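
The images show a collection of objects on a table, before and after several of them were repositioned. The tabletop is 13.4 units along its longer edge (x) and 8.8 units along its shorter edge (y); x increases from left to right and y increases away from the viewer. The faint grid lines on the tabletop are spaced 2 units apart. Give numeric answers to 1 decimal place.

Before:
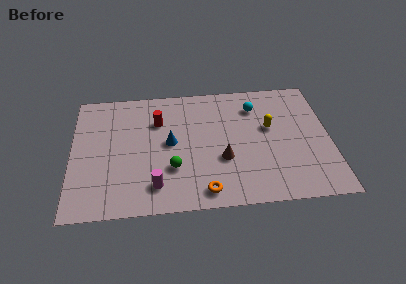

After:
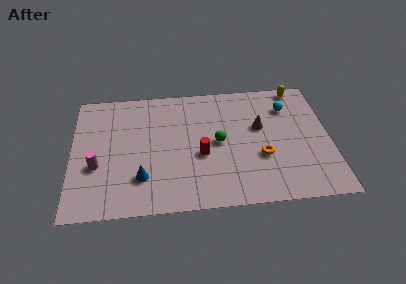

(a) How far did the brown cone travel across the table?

2.9

From (7.8, 3.2) to (9.8, 5.3), the brown cone covered √(2.0² + 2.1²) ≈ 2.9 units.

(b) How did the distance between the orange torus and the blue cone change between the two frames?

+2.4

Before: roughly 3.9 units apart; after: 6.3. That's 2.4 units further apart.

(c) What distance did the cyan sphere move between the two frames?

1.7

The cyan sphere moved from about (9.6, 6.8) to (11.3, 6.6), a distance of √(1.7² + 0.2²) ≈ 1.7.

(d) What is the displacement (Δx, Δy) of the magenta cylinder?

(-3.0, 1.6)

From the two frames, the magenta cylinder sits at roughly (4.3, 1.7) before and (1.3, 3.3) after.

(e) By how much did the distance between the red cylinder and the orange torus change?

-2.5

Before: roughly 5.6 units apart; after: 3.1. That's 2.5 units closer together.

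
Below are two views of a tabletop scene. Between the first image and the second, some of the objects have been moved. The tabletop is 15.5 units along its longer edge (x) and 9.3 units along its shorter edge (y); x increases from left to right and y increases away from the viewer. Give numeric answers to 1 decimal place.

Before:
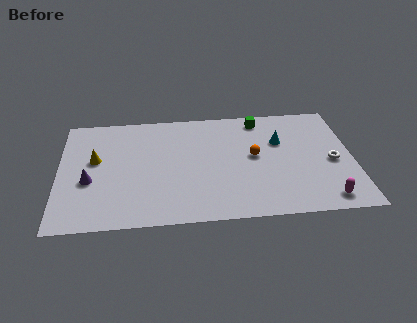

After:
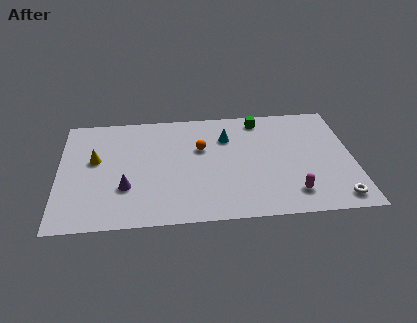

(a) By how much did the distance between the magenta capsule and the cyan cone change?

+0.5

Before: roughly 5.4 units apart; after: 5.9. That's 0.5 units further apart.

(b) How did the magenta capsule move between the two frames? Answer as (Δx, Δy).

(-1.7, 0.6)

The magenta capsule was at about (13.9, 1.2) and moved to about (12.2, 1.8).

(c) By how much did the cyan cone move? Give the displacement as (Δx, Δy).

(-2.8, 0.6)

The cyan cone was at about (11.7, 6.1) and moved to about (8.9, 6.7).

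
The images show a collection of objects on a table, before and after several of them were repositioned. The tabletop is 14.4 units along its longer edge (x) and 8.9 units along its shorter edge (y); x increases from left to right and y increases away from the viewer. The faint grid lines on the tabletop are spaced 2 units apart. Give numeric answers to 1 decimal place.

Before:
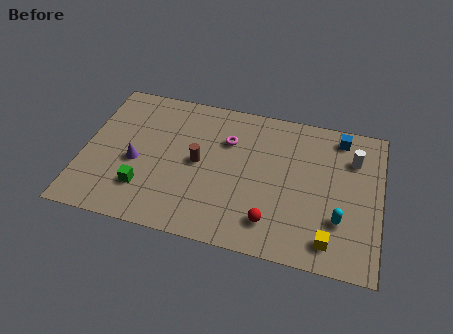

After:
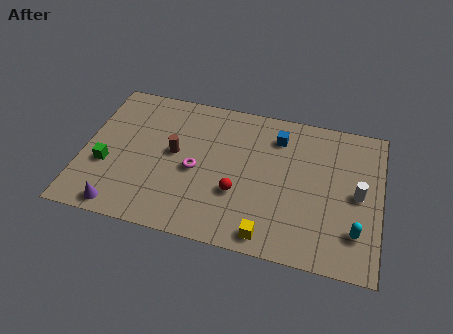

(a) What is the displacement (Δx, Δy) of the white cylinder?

(0.3, -2.1)

The white cylinder was at about (13.0, 6.5) and moved to about (13.3, 4.4).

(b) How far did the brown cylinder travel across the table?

1.2

The brown cylinder was near (5.6, 4.5) before and (4.4, 4.8) after, so it travelled √(1.2² + 0.3²) ≈ 1.2 units.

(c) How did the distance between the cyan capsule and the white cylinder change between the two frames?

-1.6

Before: roughly 3.8 units apart; after: 2.2. That's 1.6 units closer together.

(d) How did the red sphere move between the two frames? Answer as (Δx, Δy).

(-1.7, 1.3)

The red sphere was at about (9.3, 1.8) and moved to about (7.6, 3.1).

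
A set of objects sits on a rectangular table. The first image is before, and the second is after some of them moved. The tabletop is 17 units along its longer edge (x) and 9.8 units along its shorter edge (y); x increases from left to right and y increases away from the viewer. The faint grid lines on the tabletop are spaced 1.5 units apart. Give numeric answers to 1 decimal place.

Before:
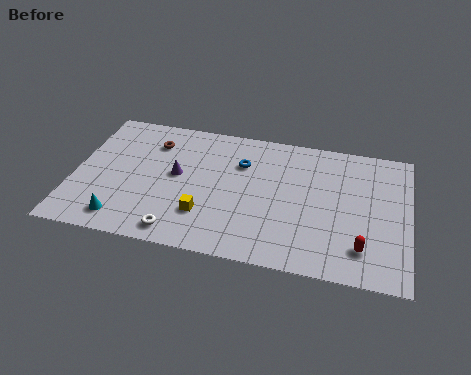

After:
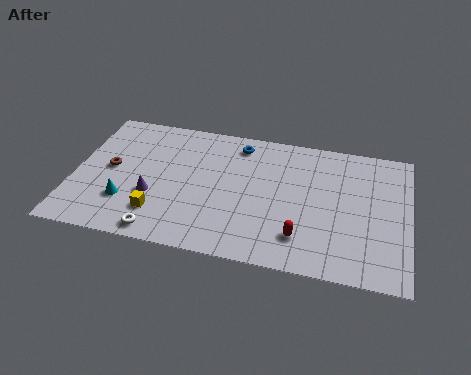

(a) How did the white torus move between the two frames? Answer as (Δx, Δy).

(-0.9, -0.2)

The white torus was at about (5.6, 1.2) and moved to about (4.7, 1.0).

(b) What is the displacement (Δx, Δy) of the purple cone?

(-1.1, -1.8)

From the two frames, the purple cone sits at roughly (5.2, 5.3) before and (4.1, 3.5) after.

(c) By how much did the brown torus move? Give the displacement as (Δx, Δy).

(-2.0, -2.4)

The brown torus was at about (3.8, 7.5) and moved to about (1.8, 5.1).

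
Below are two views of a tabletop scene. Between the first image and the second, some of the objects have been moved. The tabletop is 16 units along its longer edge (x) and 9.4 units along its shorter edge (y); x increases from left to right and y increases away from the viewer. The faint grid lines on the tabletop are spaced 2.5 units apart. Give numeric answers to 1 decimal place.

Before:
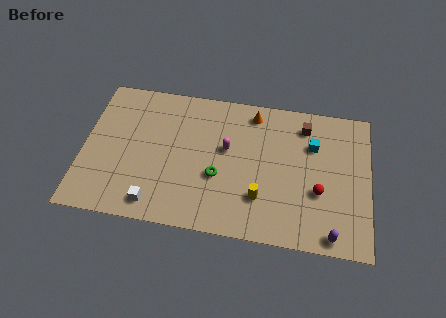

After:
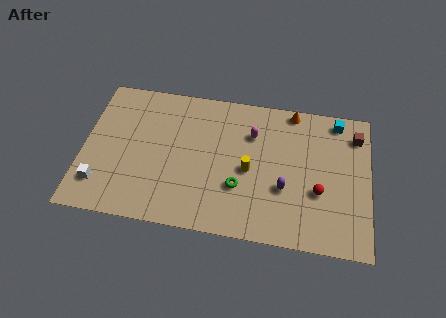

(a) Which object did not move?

the red sphere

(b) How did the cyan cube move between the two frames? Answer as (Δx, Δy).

(1.3, 1.8)

The cyan cube started near (12.8, 6.5) and ended near (14.1, 8.3).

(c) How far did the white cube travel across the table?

3.2

The white cube moved from about (4.2, 1.3) to (1.1, 2.1), a distance of √(3.1² + 0.8²) ≈ 3.2.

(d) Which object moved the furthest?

the purple capsule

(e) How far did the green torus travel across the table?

1.3

The green torus was near (7.6, 3.6) before and (8.8, 3.1) after, so it travelled √(1.2² + 0.5²) ≈ 1.3 units.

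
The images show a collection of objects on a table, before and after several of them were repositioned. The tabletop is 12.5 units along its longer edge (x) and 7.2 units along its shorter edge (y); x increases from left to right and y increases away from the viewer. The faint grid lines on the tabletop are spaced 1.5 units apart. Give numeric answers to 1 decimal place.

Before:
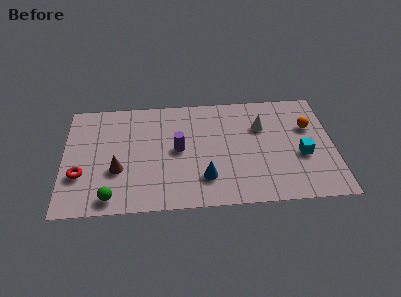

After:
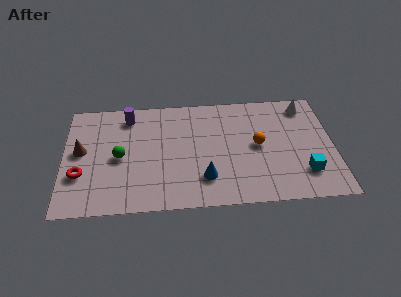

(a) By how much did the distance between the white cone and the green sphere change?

+1.0

Before: roughly 8.1 units apart; after: 9.1. That's 1.0 units further apart.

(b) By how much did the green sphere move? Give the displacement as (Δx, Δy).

(0.4, 2.5)

The green sphere started near (2.2, 0.9) and ended near (2.6, 3.4).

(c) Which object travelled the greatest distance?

the purple cylinder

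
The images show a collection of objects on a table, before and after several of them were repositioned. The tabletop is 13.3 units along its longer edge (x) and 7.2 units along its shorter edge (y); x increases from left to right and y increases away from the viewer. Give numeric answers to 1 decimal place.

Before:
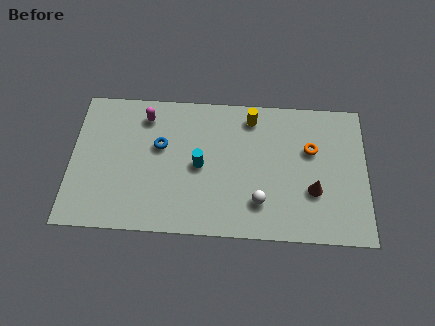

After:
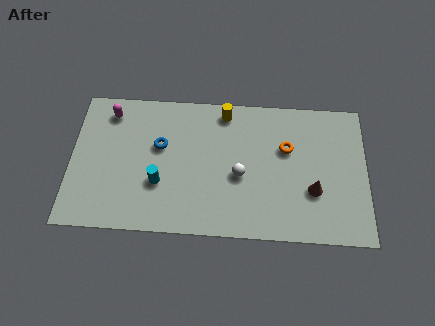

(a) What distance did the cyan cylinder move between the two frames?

2.1

The cyan cylinder was near (5.8, 3.5) before and (4.0, 2.5) after, so it travelled √(1.8² + 1.0²) ≈ 2.1 units.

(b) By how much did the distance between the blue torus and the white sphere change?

-1.4

Before: roughly 5.2 units apart; after: 3.8. That's 1.4 units closer together.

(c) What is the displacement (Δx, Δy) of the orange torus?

(-1.1, 0.0)

From the two frames, the orange torus sits at roughly (10.8, 4.6) before and (9.7, 4.6) after.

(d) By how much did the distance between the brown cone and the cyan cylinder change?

+1.7

They were about 5.2 units apart before and 6.9 after — 1.7 units further apart.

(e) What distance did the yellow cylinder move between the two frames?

1.2

From (8.1, 6.1) to (6.9, 6.3), the yellow cylinder covered √(1.2² + 0.2²) ≈ 1.2 units.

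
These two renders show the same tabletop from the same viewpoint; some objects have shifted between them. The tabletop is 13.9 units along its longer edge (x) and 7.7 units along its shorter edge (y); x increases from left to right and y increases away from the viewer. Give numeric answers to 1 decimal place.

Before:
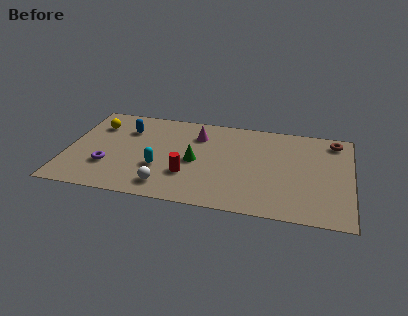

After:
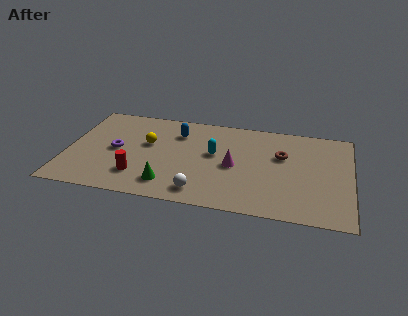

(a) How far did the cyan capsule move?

3.1

The cyan capsule moved from about (4.6, 2.7) to (7.2, 4.4), a distance of √(2.6² + 1.7²) ≈ 3.1.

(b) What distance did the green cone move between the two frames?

2.4

From (6.3, 3.6) to (5.1, 1.5), the green cone covered √(1.2² + 2.1²) ≈ 2.4 units.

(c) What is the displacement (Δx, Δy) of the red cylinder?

(-2.4, -0.5)

The red cylinder started near (6.0, 2.4) and ended near (3.6, 1.9).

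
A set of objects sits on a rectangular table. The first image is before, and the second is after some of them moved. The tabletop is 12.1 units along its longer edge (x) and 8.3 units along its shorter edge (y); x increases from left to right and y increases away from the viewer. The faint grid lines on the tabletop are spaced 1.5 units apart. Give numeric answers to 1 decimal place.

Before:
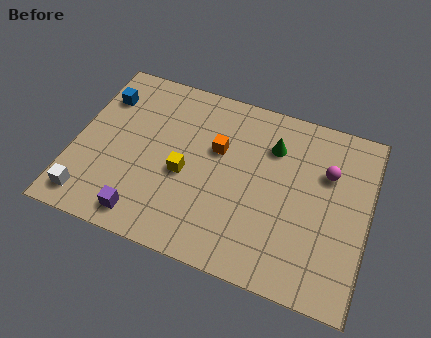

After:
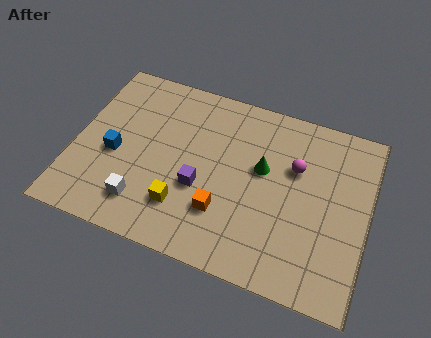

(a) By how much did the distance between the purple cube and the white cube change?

+0.4

Before: roughly 2.3 units apart; after: 2.7. That's 0.4 units further apart.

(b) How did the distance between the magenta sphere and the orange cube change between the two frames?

-0.5

They were about 4.5 units apart before and 4.0 after — 0.5 units closer together.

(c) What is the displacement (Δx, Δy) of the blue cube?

(0.8, -2.6)

The blue cube was at about (0.9, 6.2) and moved to about (1.7, 3.6).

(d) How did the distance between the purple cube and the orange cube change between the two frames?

-3.6

They were about 4.9 units apart before and 1.3 after — 3.6 units closer together.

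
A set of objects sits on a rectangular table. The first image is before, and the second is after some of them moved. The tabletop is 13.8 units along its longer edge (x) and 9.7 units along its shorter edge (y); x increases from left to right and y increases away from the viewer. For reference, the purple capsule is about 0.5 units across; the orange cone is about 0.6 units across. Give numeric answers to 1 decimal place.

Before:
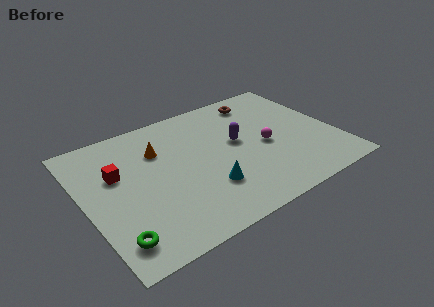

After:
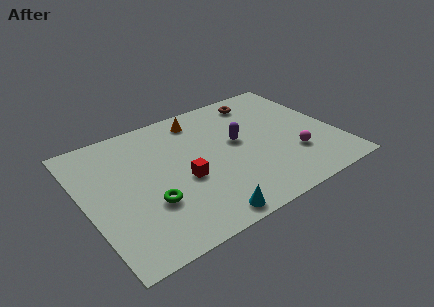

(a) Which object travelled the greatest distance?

the red cube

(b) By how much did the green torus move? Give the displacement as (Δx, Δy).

(2.1, 1.5)

The green torus was at about (1.1, 1.7) and moved to about (3.2, 3.2).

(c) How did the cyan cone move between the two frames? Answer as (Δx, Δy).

(-0.6, -1.9)

The cyan cone started near (6.3, 2.8) and ended near (5.7, 0.9).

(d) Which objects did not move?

the brown torus and the purple capsule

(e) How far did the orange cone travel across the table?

2.9

From (4.3, 6.8) to (6.8, 8.2), the orange cone covered √(2.5² + 1.4²) ≈ 2.9 units.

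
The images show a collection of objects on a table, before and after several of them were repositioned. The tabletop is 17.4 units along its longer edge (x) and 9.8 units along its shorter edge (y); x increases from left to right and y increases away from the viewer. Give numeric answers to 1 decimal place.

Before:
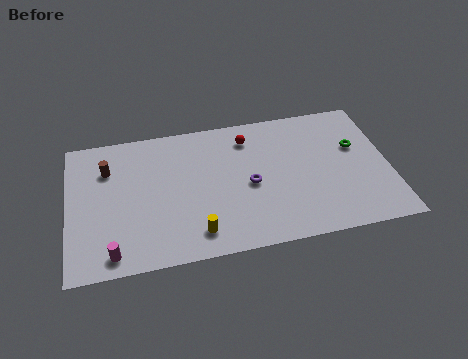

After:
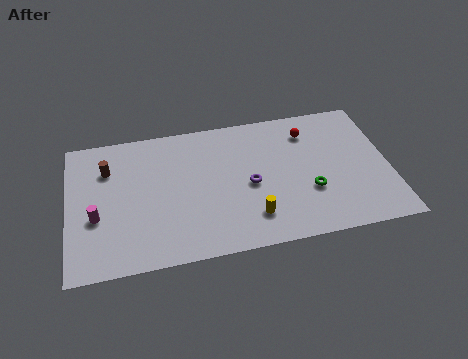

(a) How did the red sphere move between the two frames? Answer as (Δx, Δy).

(3.3, -0.2)

From the two frames, the red sphere sits at roughly (9.9, 7.9) before and (13.2, 7.7) after.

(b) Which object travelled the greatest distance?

the green torus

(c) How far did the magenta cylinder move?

2.7

From (2.3, 1.2) to (1.5, 3.8), the magenta cylinder covered √(0.8² + 2.6²) ≈ 2.7 units.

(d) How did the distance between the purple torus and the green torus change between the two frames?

-2.7

The distance was about 6.1 in the first image and 3.4 in the second, so they moved 2.7 units closer together.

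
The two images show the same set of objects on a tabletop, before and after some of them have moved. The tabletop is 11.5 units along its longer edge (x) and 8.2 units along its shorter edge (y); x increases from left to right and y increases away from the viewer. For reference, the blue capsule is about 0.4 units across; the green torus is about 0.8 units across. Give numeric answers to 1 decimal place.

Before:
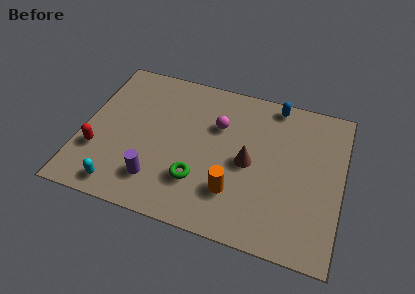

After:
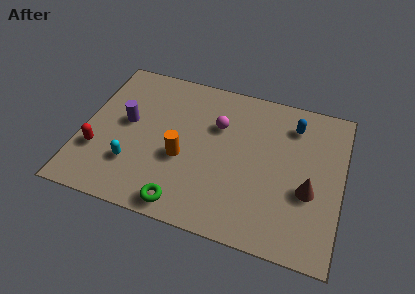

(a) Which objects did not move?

the red capsule and the magenta sphere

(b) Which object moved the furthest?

the purple cylinder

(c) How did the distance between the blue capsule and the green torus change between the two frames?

+1.2

The distance was about 5.9 in the first image and 7.1 in the second, so they moved 1.2 units further apart.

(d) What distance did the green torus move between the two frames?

1.5

The green torus moved from about (5.3, 2.3) to (4.8, 0.9), a distance of √(0.5² + 1.4²) ≈ 1.5.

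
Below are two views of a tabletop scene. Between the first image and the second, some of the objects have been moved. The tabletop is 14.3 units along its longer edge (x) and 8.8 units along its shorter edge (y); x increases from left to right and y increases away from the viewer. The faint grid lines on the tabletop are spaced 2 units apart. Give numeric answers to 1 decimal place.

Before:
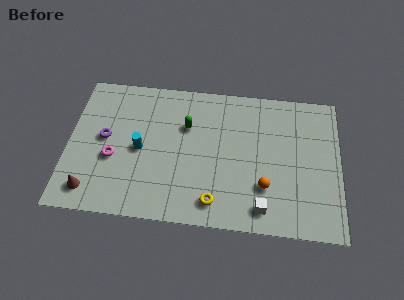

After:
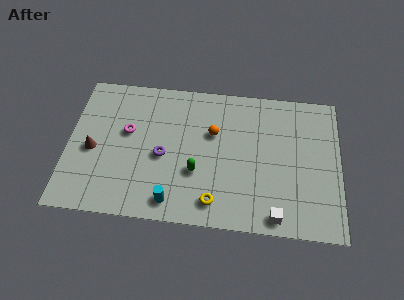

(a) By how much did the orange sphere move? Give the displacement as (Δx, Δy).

(-2.8, 3.0)

The orange sphere started near (10.4, 2.6) and ended near (7.6, 5.6).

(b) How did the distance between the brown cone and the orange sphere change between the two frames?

-2.7

The distance was about 9.2 in the first image and 6.5 in the second, so they moved 2.7 units closer together.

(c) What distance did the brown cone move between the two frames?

2.5

From (1.3, 1.4) to (1.3, 3.9), the brown cone covered √(0.0² + 2.5²) ≈ 2.5 units.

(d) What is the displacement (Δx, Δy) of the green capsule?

(0.6, -2.8)

The green capsule was at about (6.2, 5.9) and moved to about (6.8, 3.1).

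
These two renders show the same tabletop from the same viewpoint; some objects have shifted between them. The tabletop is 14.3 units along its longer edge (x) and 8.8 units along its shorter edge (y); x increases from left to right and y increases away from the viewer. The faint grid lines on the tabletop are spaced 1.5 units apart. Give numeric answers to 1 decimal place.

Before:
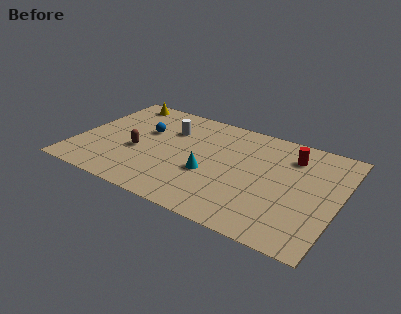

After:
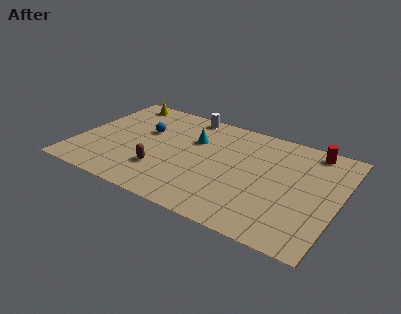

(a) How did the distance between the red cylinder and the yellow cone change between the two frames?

+0.9

The distance was about 9.9 in the first image and 10.8 in the second, so they moved 0.9 units further apart.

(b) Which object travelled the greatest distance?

the cyan cone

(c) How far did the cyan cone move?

2.8

From (7.4, 3.4) to (6.2, 5.9), the cyan cone covered √(1.2² + 2.5²) ≈ 2.8 units.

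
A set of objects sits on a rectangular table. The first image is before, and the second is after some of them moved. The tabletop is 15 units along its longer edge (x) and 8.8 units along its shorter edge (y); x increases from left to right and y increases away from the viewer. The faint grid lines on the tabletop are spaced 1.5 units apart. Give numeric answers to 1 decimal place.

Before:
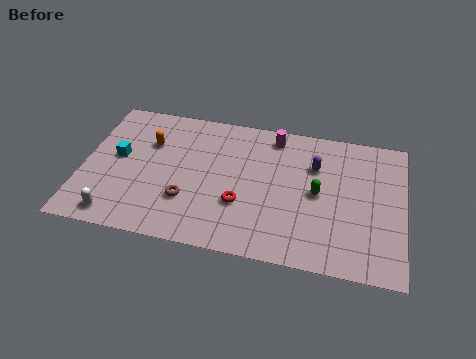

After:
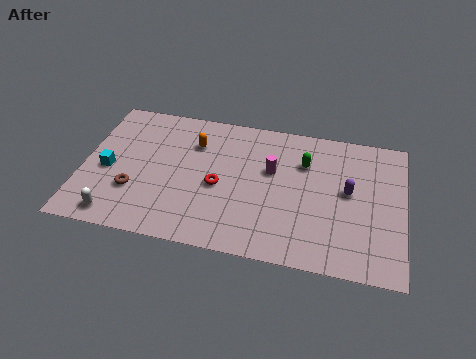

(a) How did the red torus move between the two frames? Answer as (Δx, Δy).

(-1.1, 0.9)

The red torus started near (7.5, 3.0) and ended near (6.4, 3.9).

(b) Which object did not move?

the white capsule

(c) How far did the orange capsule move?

2.1

The orange capsule moved from about (3.0, 6.0) to (5.1, 6.4), a distance of √(2.1² + 0.4²) ≈ 2.1.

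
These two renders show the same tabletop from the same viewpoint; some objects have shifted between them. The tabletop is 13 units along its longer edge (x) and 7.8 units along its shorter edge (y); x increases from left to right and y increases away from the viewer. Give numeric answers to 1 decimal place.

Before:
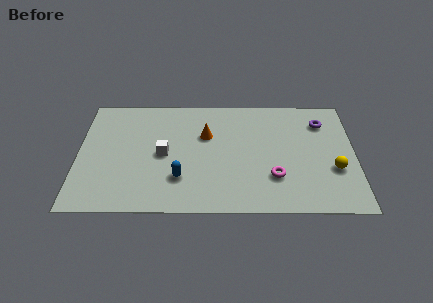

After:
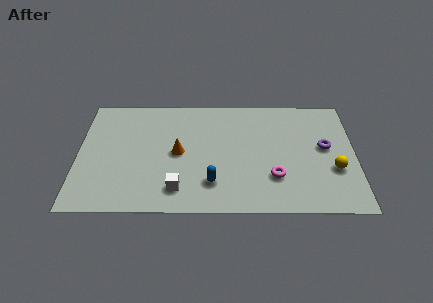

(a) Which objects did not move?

the yellow sphere and the magenta torus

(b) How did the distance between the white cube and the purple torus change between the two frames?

-0.4

The distance was about 7.8 in the first image and 7.4 in the second, so they moved 0.4 units closer together.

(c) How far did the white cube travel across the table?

2.4

The white cube was near (4.0, 3.8) before and (4.7, 1.5) after, so it travelled √(0.7² + 2.3²) ≈ 2.4 units.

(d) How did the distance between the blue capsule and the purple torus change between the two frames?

-1.9

The distance was about 7.7 in the first image and 5.8 in the second, so they moved 1.9 units closer together.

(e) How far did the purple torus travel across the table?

1.7

From (11.5, 6.0) to (11.6, 4.3), the purple torus covered √(0.1² + 1.7²) ≈ 1.7 units.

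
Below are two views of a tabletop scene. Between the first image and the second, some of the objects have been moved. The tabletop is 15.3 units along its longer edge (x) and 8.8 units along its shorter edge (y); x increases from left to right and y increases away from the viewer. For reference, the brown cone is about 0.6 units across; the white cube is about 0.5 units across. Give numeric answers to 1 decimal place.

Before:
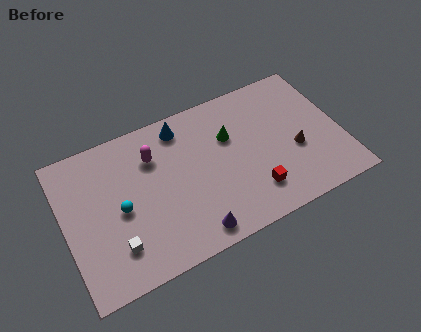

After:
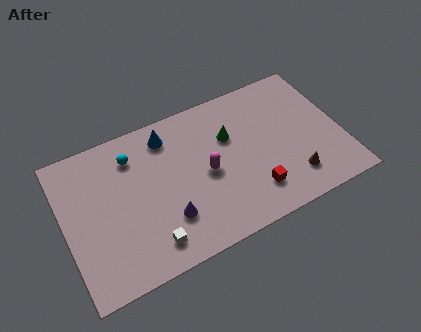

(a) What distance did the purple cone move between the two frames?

1.8

The purple cone moved from about (6.6, 1.1) to (5.4, 2.5), a distance of √(1.2² + 1.4²) ≈ 1.8.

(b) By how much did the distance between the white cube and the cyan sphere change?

+3.3

They were about 2.1 units apart before and 5.4 after — 3.3 units further apart.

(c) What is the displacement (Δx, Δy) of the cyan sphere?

(1.0, 2.8)

The cyan sphere started near (3.0, 4.1) and ended near (4.0, 6.9).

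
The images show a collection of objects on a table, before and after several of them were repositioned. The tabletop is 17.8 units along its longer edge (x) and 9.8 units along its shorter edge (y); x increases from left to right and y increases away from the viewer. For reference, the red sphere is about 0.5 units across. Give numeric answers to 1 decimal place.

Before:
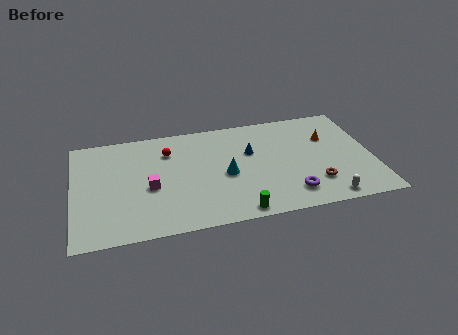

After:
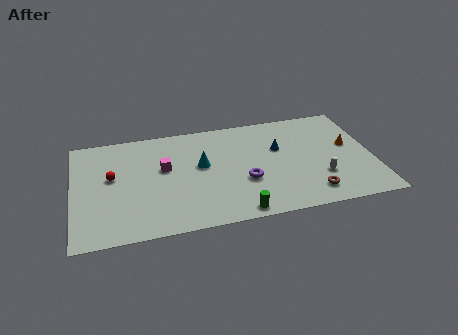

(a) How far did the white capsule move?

2.0

The white capsule was near (14.8, 1.0) before and (14.6, 3.0) after, so it travelled √(0.2² + 2.0²) ≈ 2.0 units.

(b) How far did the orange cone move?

1.6

The orange cone was near (15.3, 6.6) before and (16.5, 5.6) after, so it travelled √(1.2² + 1.0²) ≈ 1.6 units.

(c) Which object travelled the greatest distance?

the red sphere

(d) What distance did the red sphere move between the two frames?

3.8

From (5.7, 7.3) to (2.3, 5.6), the red sphere covered √(3.4² + 1.7²) ≈ 3.8 units.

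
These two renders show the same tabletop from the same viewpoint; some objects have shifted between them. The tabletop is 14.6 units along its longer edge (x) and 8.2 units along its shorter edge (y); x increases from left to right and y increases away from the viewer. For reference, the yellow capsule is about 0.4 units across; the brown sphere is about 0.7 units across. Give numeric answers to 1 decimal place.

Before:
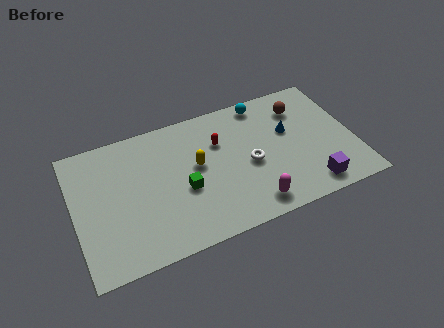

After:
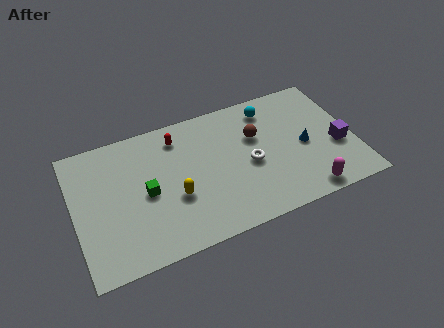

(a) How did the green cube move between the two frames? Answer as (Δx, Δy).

(-1.9, 0.5)

The green cube was at about (5.6, 3.4) and moved to about (3.7, 3.9).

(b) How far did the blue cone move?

1.4

From (11.3, 5.0) to (12.0, 3.8), the blue cone covered √(0.7² + 1.2²) ≈ 1.4 units.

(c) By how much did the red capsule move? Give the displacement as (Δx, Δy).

(-2.1, 1.1)

The red capsule was at about (7.7, 5.6) and moved to about (5.6, 6.7).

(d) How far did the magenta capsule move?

2.8

From (8.9, 1.2) to (11.7, 0.9), the magenta capsule covered √(2.8² + 0.3²) ≈ 2.8 units.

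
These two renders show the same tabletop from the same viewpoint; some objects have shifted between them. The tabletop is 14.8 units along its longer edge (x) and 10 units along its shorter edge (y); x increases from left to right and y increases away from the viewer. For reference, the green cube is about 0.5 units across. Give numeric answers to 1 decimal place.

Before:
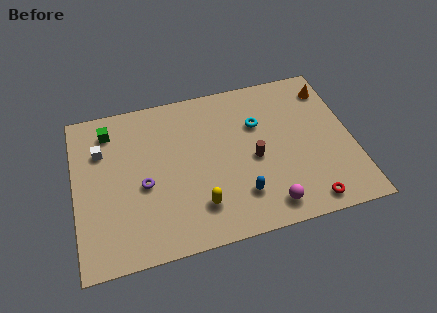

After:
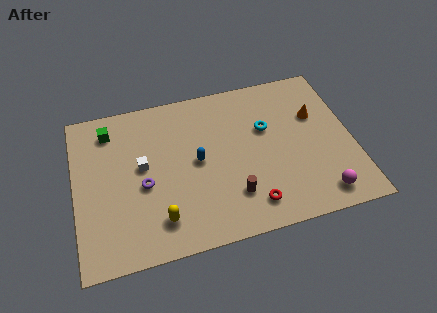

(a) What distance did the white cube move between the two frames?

2.6

The white cube was near (1.5, 7.0) before and (3.6, 5.5) after, so it travelled √(2.1² + 1.5²) ≈ 2.6 units.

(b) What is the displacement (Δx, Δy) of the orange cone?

(-0.9, -1.6)

From the two frames, the orange cone sits at roughly (13.9, 8.1) before and (13.0, 6.5) after.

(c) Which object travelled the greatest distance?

the blue capsule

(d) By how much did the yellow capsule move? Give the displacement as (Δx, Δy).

(-2.1, -0.3)

The yellow capsule started near (6.4, 2.3) and ended near (4.3, 2.0).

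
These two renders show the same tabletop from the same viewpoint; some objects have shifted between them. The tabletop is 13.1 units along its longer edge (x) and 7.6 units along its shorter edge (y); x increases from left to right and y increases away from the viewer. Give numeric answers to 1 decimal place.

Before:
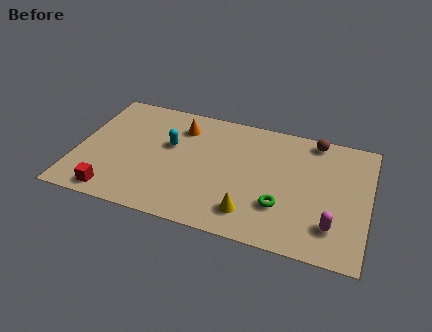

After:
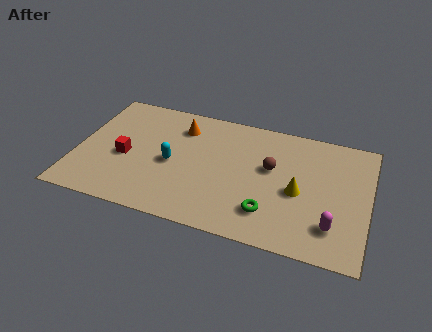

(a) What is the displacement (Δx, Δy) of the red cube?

(0.3, 2.4)

From the two frames, the red cube sits at roughly (1.9, 0.9) before and (2.2, 3.3) after.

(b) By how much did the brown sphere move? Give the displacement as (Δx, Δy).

(-1.8, -2.3)

From the two frames, the brown sphere sits at roughly (10.5, 6.8) before and (8.7, 4.5) after.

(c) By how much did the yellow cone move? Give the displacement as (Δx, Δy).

(2.0, 1.9)

The yellow cone was at about (8.0, 1.5) and moved to about (10.0, 3.4).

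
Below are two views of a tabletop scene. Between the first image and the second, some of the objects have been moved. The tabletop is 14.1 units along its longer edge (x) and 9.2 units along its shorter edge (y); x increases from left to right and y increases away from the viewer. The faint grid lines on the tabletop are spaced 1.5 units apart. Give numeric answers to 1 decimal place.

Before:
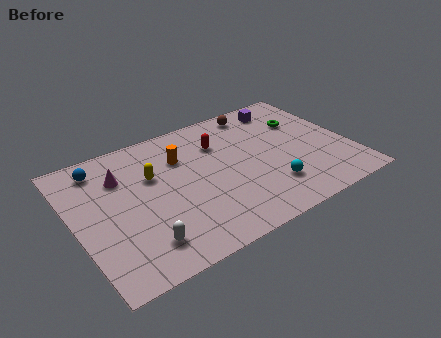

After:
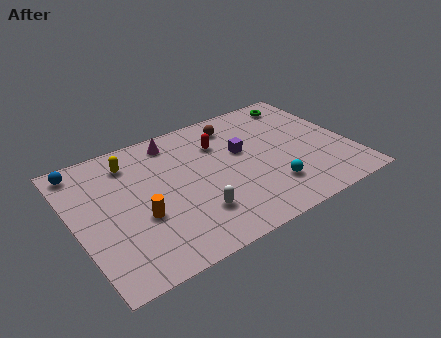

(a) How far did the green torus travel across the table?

1.6

The green torus was near (12.1, 6.3) before and (12.3, 7.9) after, so it travelled √(0.2² + 1.6²) ≈ 1.6 units.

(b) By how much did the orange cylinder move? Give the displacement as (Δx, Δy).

(-2.6, -3.0)

From the two frames, the orange cylinder sits at roughly (5.7, 6.5) before and (3.1, 3.5) after.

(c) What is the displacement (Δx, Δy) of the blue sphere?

(-0.9, 0.4)

The blue sphere started near (1.7, 7.7) and ended near (0.8, 8.1).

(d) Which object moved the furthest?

the orange cylinder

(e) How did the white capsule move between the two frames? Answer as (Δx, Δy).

(2.8, 0.6)

From the two frames, the white capsule sits at roughly (2.9, 1.8) before and (5.7, 2.4) after.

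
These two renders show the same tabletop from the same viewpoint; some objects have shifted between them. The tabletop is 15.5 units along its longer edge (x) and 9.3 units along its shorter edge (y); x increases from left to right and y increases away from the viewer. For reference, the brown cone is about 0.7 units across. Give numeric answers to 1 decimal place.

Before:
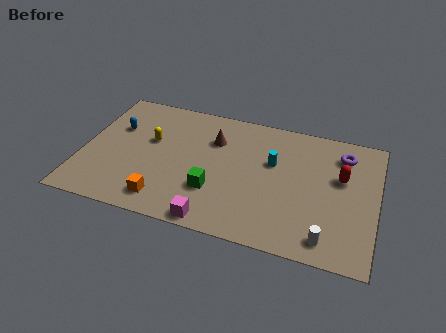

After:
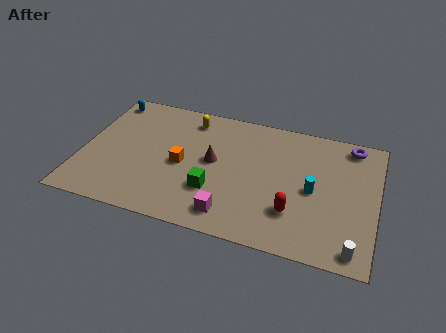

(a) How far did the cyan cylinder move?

2.6

The cyan cylinder moved from about (10.0, 5.8) to (12.2, 4.4), a distance of √(2.2² + 1.4²) ≈ 2.6.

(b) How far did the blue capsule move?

2.1

From (1.6, 6.1) to (0.9, 8.1), the blue capsule covered √(0.7² + 2.0²) ≈ 2.1 units.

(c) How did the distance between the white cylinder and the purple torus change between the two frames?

+1.1

The distance was about 6.1 in the first image and 7.2 in the second, so they moved 1.1 units further apart.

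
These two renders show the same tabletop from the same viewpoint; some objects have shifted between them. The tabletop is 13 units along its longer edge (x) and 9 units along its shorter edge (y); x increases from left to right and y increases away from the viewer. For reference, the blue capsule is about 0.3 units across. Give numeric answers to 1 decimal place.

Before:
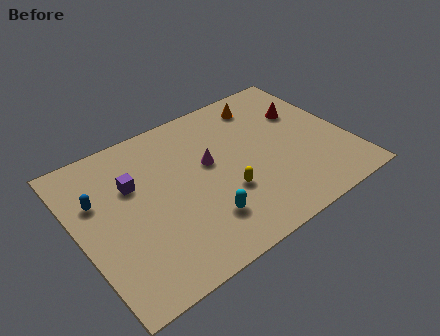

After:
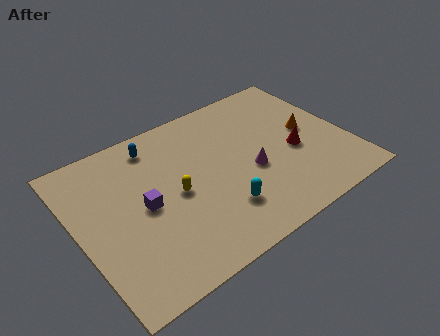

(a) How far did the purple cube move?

1.5

From (2.8, 5.9) to (3.1, 4.4), the purple cube covered √(0.3² + 1.5²) ≈ 1.5 units.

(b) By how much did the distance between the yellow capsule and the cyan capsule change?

+1.1

The distance was about 1.6 in the first image and 2.7 in the second, so they moved 1.1 units further apart.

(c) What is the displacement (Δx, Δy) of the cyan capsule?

(0.9, 0.1)

The cyan capsule started near (5.5, 2.2) and ended near (6.4, 2.3).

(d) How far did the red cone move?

2.4

The red cone was near (11.3, 6.0) before and (10.4, 3.8) after, so it travelled √(0.9² + 2.2²) ≈ 2.4 units.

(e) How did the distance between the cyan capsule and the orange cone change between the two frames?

-1.2

The distance was about 6.7 in the first image and 5.5 in the second, so they moved 1.2 units closer together.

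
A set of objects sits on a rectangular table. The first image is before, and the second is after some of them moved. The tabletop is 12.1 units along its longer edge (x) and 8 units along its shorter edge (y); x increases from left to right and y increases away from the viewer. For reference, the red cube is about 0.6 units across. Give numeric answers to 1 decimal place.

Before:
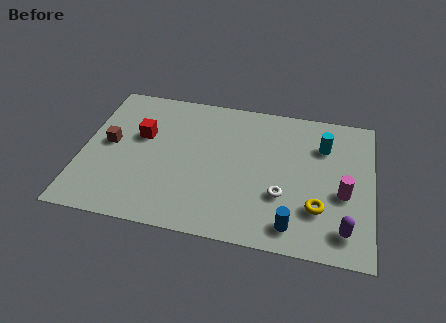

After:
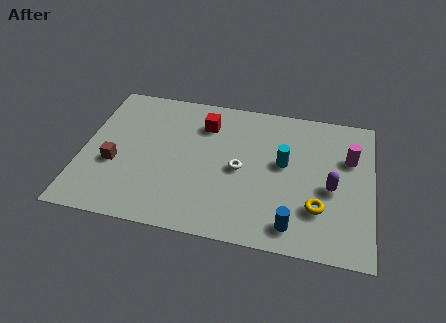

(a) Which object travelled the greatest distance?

the red cube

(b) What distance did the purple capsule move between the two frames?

2.2

The purple capsule was near (11.0, 1.4) before and (10.4, 3.5) after, so it travelled √(0.6² + 2.1²) ≈ 2.2 units.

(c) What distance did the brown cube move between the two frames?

1.1

The brown cube was near (1.1, 4.2) before and (1.4, 3.1) after, so it travelled √(0.3² + 1.1²) ≈ 1.1 units.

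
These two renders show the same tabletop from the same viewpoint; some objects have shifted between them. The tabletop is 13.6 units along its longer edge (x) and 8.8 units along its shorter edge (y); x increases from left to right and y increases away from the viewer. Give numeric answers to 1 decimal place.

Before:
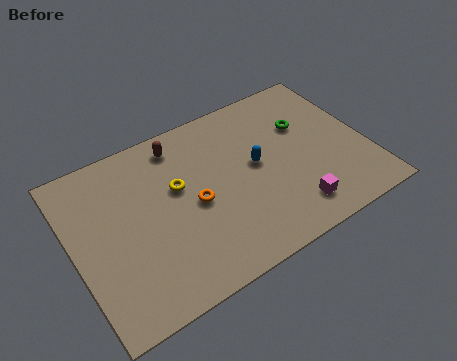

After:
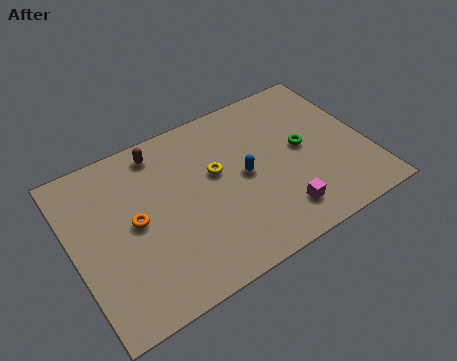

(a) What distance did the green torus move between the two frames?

1.2

From (11.0, 5.8) to (10.7, 4.6), the green torus covered √(0.3² + 1.2²) ≈ 1.2 units.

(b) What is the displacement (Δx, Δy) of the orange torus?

(-2.7, 0.4)

From the two frames, the orange torus sits at roughly (5.5, 4.1) before and (2.8, 4.5) after.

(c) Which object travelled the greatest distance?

the orange torus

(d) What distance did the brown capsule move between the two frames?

0.9

The brown capsule moved from about (5.3, 7.5) to (4.4, 7.6), a distance of √(0.9² + 0.1²) ≈ 0.9.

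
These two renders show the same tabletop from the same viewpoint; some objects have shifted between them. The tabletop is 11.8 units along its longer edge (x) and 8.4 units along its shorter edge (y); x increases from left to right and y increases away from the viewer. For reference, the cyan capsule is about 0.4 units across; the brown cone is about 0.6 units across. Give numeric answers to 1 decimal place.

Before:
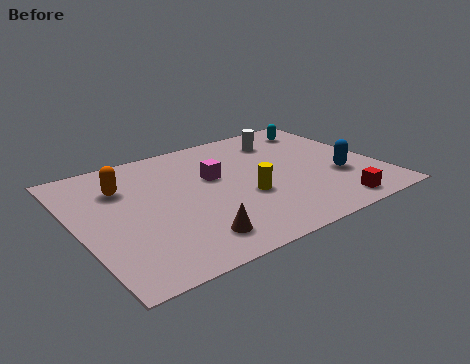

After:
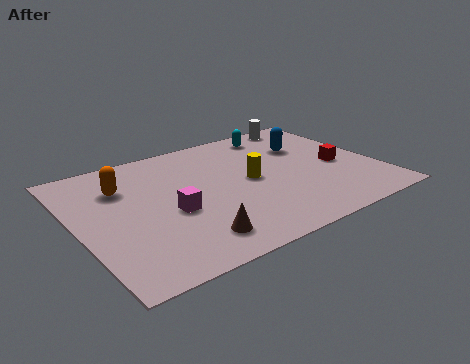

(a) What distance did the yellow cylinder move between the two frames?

1.1

The yellow cylinder was near (6.4, 3.2) before and (6.8, 4.2) after, so it travelled √(0.4² + 1.0²) ≈ 1.1 units.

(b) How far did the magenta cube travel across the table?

2.6

From (5.5, 5.1) to (3.5, 3.5), the magenta cube covered √(2.0² + 1.6²) ≈ 2.6 units.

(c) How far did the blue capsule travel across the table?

2.9

The blue capsule moved from about (10.1, 2.9) to (9.4, 5.7), a distance of √(0.7² + 2.8²) ≈ 2.9.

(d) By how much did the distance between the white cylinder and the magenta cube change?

+4.2

Before: roughly 3.4 units apart; after: 7.6. That's 4.2 units further apart.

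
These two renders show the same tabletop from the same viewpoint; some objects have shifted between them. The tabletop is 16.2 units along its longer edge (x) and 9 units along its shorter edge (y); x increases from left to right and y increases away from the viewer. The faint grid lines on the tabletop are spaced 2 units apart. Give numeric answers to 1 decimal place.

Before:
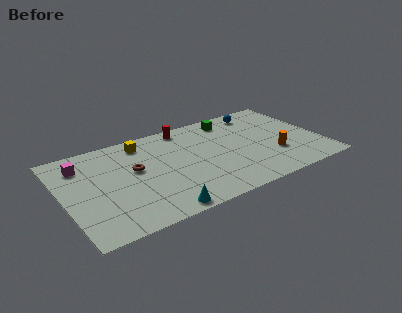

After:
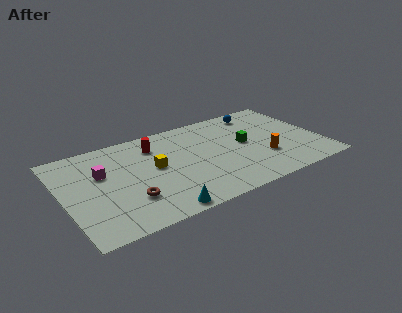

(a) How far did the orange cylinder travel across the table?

0.7

The orange cylinder was near (13.1, 2.9) before and (12.4, 2.9) after, so it travelled √(0.7² + 0.0²) ≈ 0.7 units.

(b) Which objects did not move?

the cyan cone and the blue sphere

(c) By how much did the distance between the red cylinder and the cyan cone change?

-1.5

They were about 7.7 units apart before and 6.2 after — 1.5 units closer together.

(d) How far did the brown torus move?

2.7

The brown torus moved from about (4.5, 5.2) to (3.8, 2.6), a distance of √(0.7² + 2.6²) ≈ 2.7.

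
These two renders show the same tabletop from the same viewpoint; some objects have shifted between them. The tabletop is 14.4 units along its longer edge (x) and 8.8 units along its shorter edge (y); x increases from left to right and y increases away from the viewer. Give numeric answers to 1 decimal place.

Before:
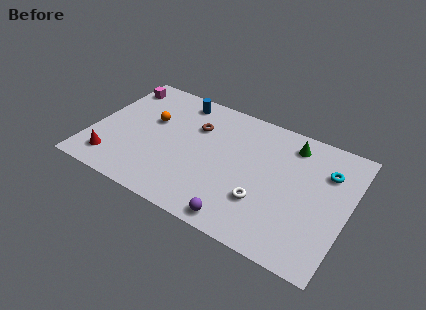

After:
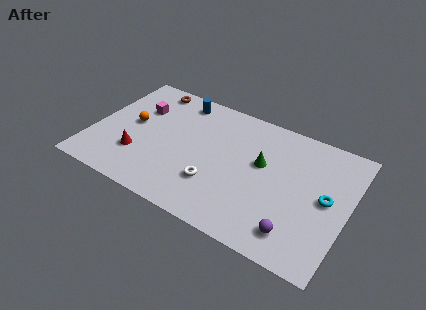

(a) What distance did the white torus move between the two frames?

2.7

The white torus moved from about (9.9, 2.7) to (7.2, 2.6), a distance of √(2.7² + 0.1²) ≈ 2.7.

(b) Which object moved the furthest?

the brown torus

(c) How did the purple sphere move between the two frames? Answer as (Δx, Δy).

(3.0, 0.7)

The purple sphere started near (8.9, 0.9) and ended near (11.9, 1.6).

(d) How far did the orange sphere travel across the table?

1.2

The orange sphere moved from about (3.1, 5.4) to (2.1, 4.7), a distance of √(1.0² + 0.7²) ≈ 1.2.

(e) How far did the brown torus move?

3.4

From (5.6, 6.1) to (2.6, 7.8), the brown torus covered √(3.0² + 1.7²) ≈ 3.4 units.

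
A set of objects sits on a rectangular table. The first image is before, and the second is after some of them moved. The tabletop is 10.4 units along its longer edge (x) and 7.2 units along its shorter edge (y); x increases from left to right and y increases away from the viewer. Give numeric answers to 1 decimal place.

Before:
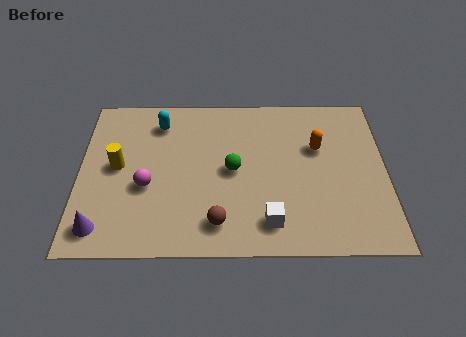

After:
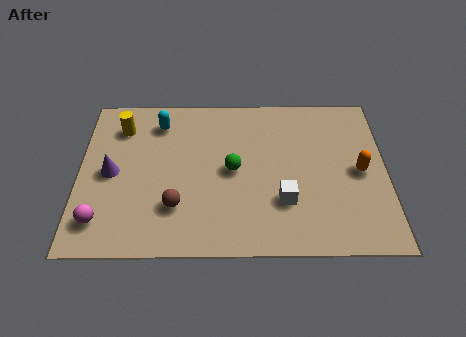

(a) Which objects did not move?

the green sphere and the cyan capsule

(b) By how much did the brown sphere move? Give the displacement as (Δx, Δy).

(-1.4, 0.7)

From the two frames, the brown sphere sits at roughly (4.7, 1.3) before and (3.3, 2.0) after.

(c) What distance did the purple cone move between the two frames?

2.4

The purple cone was near (0.8, 1.1) before and (1.1, 3.5) after, so it travelled √(0.3² + 2.4²) ≈ 2.4 units.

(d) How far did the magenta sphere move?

2.1

From (2.3, 2.9) to (0.8, 1.4), the magenta sphere covered √(1.5² + 1.5²) ≈ 2.1 units.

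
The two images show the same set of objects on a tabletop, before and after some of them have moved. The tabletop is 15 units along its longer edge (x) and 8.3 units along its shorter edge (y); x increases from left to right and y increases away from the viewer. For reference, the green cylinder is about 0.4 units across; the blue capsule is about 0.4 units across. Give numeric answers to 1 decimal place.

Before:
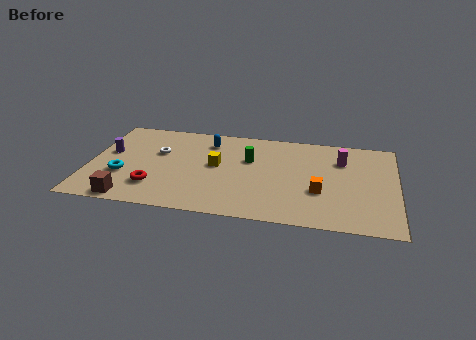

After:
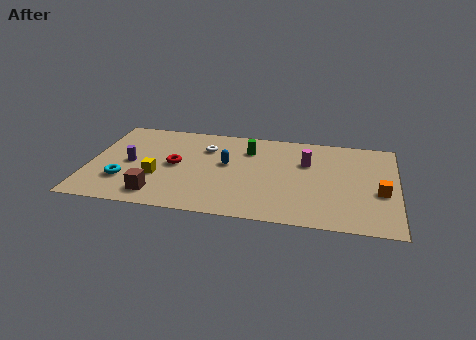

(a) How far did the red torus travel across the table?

2.3

From (3.3, 2.1) to (4.2, 4.2), the red torus covered √(0.9² + 2.1²) ≈ 2.3 units.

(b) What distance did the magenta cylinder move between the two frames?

1.8

The magenta cylinder was near (12.3, 6.0) before and (10.6, 5.5) after, so it travelled √(1.7² + 0.5²) ≈ 1.8 units.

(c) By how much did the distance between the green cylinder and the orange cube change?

+2.9

They were about 4.2 units apart before and 7.1 after — 2.9 units further apart.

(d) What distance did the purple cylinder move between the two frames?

1.4

The purple cylinder was near (0.9, 4.8) before and (2.0, 4.0) after, so it travelled √(1.1² + 0.8²) ≈ 1.4 units.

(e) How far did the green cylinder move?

0.9

The green cylinder moved from about (7.8, 5.3) to (7.7, 6.2), a distance of √(0.1² + 0.9²) ≈ 0.9.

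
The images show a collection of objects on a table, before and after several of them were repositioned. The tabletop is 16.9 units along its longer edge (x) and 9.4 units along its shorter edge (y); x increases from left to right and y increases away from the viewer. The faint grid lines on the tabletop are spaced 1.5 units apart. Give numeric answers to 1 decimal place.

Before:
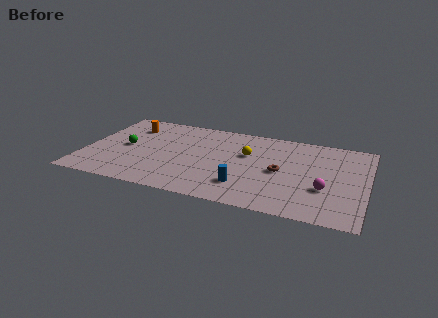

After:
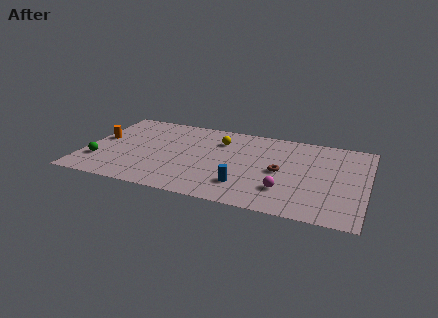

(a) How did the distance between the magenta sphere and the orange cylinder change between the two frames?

-1.0

Before: roughly 12.7 units apart; after: 11.7. That's 1.0 units closer together.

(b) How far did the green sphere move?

2.5

The green sphere was near (2.4, 4.7) before and (1.0, 2.6) after, so it travelled √(1.4² + 2.1²) ≈ 2.5 units.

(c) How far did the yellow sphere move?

2.1

The yellow sphere moved from about (9.7, 5.9) to (7.9, 7.0), a distance of √(1.8² + 1.1²) ≈ 2.1.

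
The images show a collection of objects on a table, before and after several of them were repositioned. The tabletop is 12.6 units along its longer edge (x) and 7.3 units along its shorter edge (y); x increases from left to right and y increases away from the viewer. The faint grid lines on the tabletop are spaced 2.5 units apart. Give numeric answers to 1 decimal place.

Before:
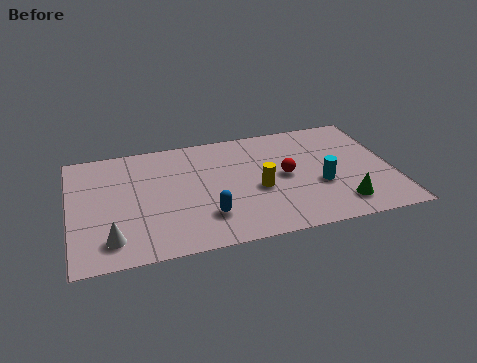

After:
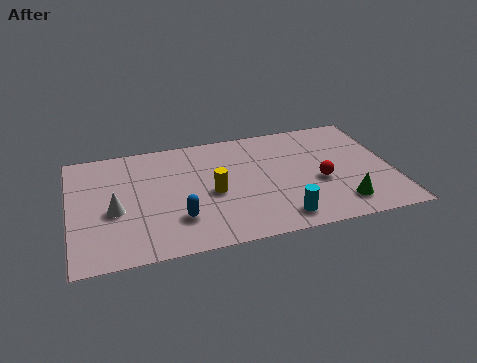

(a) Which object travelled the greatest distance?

the cyan cylinder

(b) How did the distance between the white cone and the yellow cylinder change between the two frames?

-2.2

Before: roughly 6.0 units apart; after: 3.8. That's 2.2 units closer together.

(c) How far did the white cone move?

1.7

The white cone was near (1.5, 1.4) before and (1.7, 3.1) after, so it travelled √(0.2² + 1.7²) ≈ 1.7 units.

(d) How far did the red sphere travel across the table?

1.5

From (8.4, 3.7) to (9.7, 3.0), the red sphere covered √(1.3² + 0.7²) ≈ 1.5 units.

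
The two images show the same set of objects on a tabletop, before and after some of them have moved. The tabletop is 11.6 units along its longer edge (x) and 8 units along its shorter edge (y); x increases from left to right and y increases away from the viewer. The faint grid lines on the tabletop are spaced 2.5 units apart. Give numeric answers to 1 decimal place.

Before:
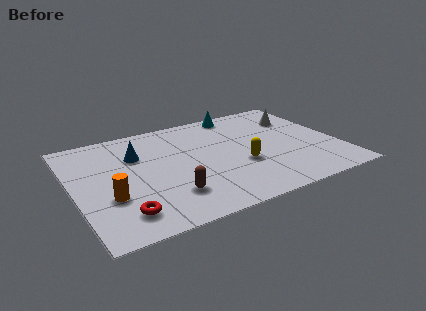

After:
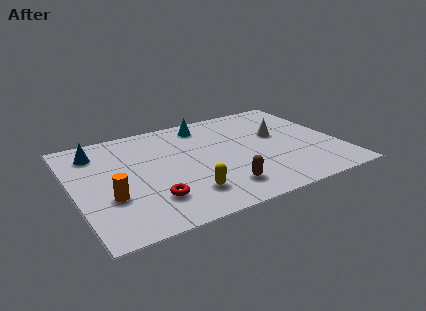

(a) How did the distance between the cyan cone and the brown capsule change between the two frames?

-1.2

Before: roughly 6.4 units apart; after: 5.2. That's 1.2 units closer together.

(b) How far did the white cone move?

1.6

From (10.2, 5.8) to (9.1, 4.7), the white cone covered √(1.1² + 1.1²) ≈ 1.6 units.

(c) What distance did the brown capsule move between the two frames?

2.2

From (3.9, 2.0) to (6.1, 1.6), the brown capsule covered √(2.2² + 0.4²) ≈ 2.2 units.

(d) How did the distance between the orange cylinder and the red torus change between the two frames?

+0.5

They were about 1.4 units apart before and 1.9 after — 0.5 units further apart.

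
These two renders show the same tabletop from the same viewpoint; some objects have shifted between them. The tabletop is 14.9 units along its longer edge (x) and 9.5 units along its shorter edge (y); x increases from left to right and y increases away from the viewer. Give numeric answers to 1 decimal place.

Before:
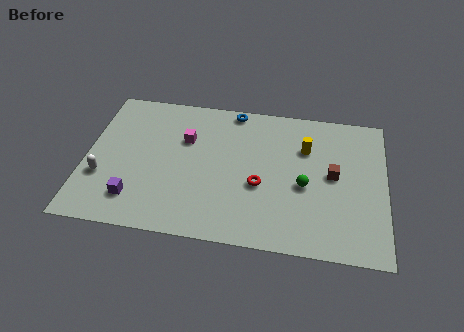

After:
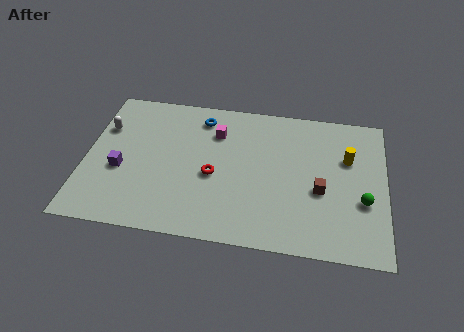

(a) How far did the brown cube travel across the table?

1.3

From (12.3, 5.0) to (11.7, 3.9), the brown cube covered √(0.6² + 1.1²) ≈ 1.3 units.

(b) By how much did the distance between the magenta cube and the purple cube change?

+0.7

Before: roughly 4.9 units apart; after: 5.6. That's 0.7 units further apart.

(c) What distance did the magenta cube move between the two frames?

1.7

The magenta cube was near (4.9, 6.3) before and (6.4, 7.0) after, so it travelled √(1.5² + 0.7²) ≈ 1.7 units.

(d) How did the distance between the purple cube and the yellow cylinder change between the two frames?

+2.0

They were about 9.5 units apart before and 11.5 after — 2.0 units further apart.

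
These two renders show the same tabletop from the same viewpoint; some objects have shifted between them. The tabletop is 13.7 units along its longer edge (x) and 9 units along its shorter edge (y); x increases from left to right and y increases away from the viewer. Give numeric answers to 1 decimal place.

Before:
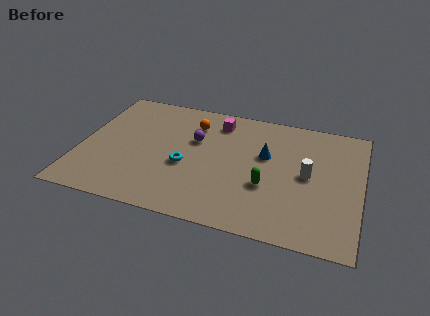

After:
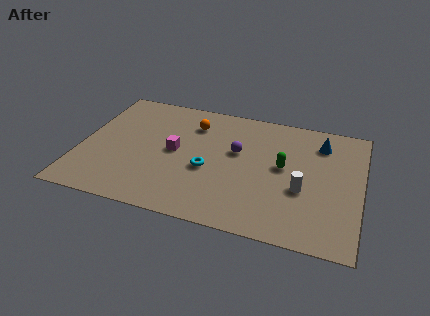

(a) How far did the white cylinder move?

1.1

From (11.1, 4.6) to (10.9, 3.5), the white cylinder covered √(0.2² + 1.1²) ≈ 1.1 units.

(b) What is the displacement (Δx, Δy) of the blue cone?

(2.6, 1.6)

The blue cone started near (9.0, 5.5) and ended near (11.6, 7.1).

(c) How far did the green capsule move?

1.7

From (9.2, 3.3) to (9.9, 4.9), the green capsule covered √(0.7² + 1.6²) ≈ 1.7 units.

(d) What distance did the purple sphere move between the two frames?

2.1

The purple sphere was near (5.5, 5.7) before and (7.6, 5.4) after, so it travelled √(2.1² + 0.3²) ≈ 2.1 units.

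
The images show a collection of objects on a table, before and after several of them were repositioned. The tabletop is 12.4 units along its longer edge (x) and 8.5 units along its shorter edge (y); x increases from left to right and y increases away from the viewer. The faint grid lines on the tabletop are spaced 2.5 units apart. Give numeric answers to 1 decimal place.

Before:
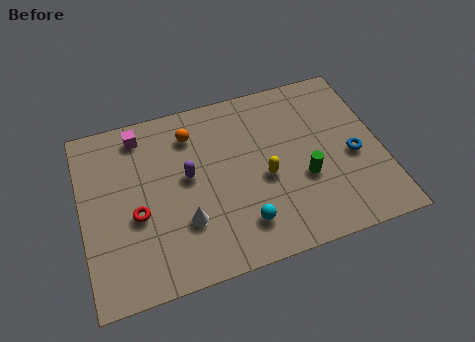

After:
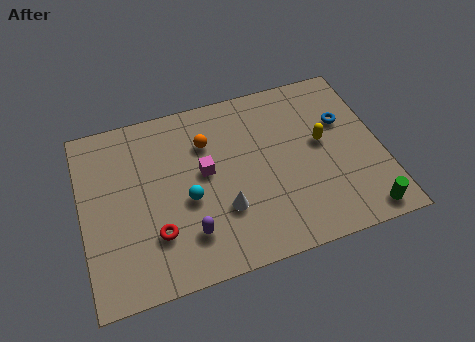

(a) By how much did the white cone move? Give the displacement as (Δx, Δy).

(1.6, 0.1)

The white cone started near (4.1, 2.6) and ended near (5.7, 2.7).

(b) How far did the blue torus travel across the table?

1.8

The blue torus was near (11.2, 3.7) before and (11.0, 5.5) after, so it travelled √(0.2² + 1.8²) ≈ 1.8 units.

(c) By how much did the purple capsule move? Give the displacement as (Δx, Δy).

(-0.2, -2.7)

The purple capsule was at about (4.4, 4.7) and moved to about (4.2, 2.0).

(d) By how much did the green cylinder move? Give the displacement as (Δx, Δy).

(2.2, -2.3)

The green cylinder was at about (9.1, 3.2) and moved to about (11.3, 0.9).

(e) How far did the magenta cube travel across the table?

3.6

From (2.6, 7.3) to (5.1, 4.7), the magenta cube covered √(2.5² + 2.6²) ≈ 3.6 units.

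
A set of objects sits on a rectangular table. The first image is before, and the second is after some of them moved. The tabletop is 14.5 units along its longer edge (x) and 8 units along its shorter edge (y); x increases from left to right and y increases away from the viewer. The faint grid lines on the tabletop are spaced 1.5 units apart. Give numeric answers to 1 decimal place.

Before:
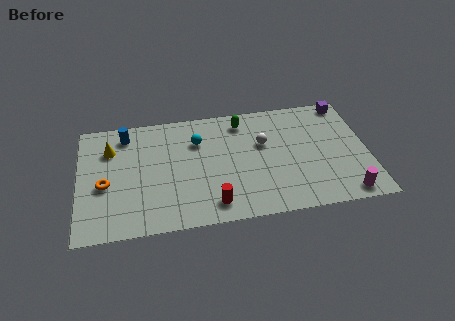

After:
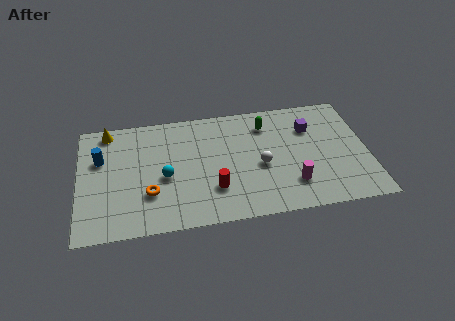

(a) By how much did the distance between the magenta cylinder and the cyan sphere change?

-2.2

The distance was about 8.7 in the first image and 6.5 in the second, so they moved 2.2 units closer together.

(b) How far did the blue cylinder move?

2.0

From (2.4, 6.7) to (1.1, 5.2), the blue cylinder covered √(1.3² + 1.5²) ≈ 2.0 units.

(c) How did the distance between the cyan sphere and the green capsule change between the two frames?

+3.4

They were about 2.5 units apart before and 5.9 after — 3.4 units further apart.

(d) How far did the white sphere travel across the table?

1.5

From (9.3, 5.0) to (9.1, 3.5), the white sphere covered √(0.2² + 1.5²) ≈ 1.5 units.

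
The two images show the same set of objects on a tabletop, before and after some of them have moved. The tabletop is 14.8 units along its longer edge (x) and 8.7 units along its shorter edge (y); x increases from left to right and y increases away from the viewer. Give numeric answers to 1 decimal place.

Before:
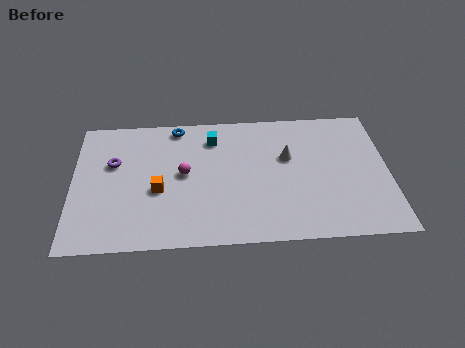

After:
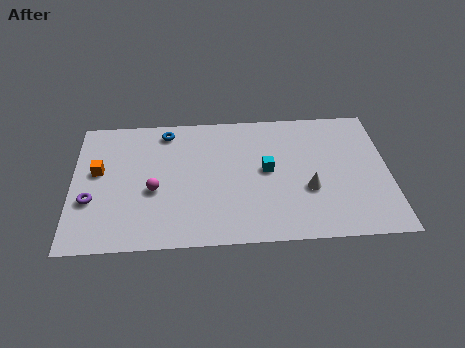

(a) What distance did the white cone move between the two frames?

2.4

From (10.1, 5.4) to (11.0, 3.2), the white cone covered √(0.9² + 2.2²) ≈ 2.4 units.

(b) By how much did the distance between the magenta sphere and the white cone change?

+2.2

They were about 5.0 units apart before and 7.2 after — 2.2 units further apart.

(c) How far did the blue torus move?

0.6

The blue torus was near (4.9, 7.8) before and (4.4, 7.5) after, so it travelled √(0.5² + 0.3²) ≈ 0.6 units.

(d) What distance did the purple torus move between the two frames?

2.6

From (1.9, 5.5) to (0.9, 3.1), the purple torus covered √(1.0² + 2.4²) ≈ 2.6 units.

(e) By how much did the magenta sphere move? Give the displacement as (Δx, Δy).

(-1.4, -1.0)

From the two frames, the magenta sphere sits at roughly (5.2, 4.6) before and (3.8, 3.6) after.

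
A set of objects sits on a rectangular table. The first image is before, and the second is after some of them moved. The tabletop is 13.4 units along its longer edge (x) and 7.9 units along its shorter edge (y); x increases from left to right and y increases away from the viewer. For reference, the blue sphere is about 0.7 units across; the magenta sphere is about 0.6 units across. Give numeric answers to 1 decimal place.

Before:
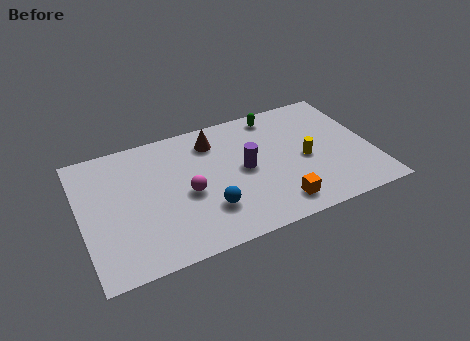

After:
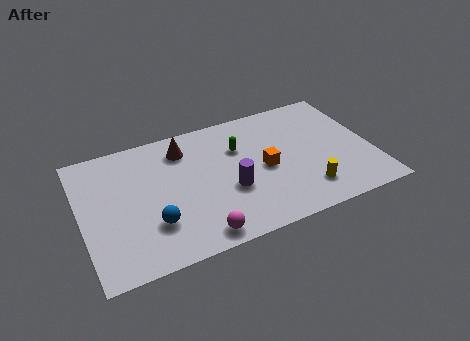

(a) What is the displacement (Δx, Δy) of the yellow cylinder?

(-0.2, -1.9)

From the two frames, the yellow cylinder sits at roughly (10.3, 3.6) before and (10.1, 1.7) after.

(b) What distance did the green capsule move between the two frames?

2.4

From (9.3, 6.9) to (7.4, 5.4), the green capsule covered √(1.9² + 1.5²) ≈ 2.4 units.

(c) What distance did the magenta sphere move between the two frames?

2.6

From (4.8, 3.5) to (5.0, 0.9), the magenta sphere covered √(0.2² + 2.6²) ≈ 2.6 units.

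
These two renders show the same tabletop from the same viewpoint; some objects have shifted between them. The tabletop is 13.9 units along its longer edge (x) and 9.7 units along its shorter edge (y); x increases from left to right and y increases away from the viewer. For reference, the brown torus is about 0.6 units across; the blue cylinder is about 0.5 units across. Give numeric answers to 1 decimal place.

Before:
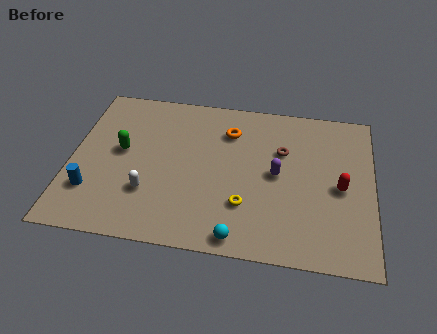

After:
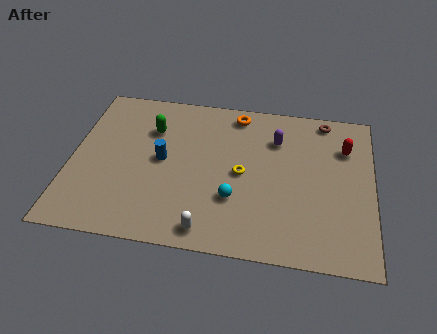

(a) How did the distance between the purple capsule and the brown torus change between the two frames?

+1.2

The distance was about 1.5 in the first image and 2.7 in the second, so they moved 1.2 units further apart.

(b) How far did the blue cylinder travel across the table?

3.9

From (1.1, 2.6) to (4.2, 5.0), the blue cylinder covered √(3.1² + 2.4²) ≈ 3.9 units.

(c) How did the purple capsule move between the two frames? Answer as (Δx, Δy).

(-0.1, 2.2)

The purple capsule was at about (9.5, 4.9) and moved to about (9.4, 7.1).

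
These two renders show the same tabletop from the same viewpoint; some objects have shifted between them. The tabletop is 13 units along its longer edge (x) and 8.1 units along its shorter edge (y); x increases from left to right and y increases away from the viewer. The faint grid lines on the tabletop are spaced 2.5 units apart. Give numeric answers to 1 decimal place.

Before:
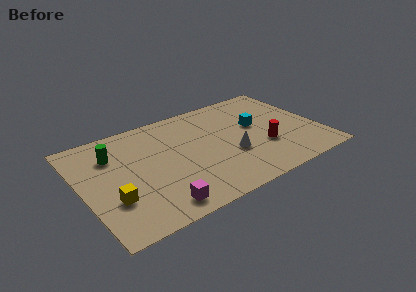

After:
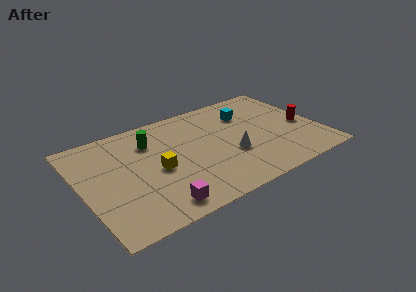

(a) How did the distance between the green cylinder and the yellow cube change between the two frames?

-1.0

Before: roughly 3.3 units apart; after: 2.3. That's 1.0 units closer together.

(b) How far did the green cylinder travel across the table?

2.1

The green cylinder was near (1.9, 5.9) before and (4.0, 6.0) after, so it travelled √(2.1² + 0.1²) ≈ 2.1 units.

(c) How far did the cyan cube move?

1.2

From (9.7, 4.7) to (9.4, 5.9), the cyan cube covered √(0.3² + 1.2²) ≈ 1.2 units.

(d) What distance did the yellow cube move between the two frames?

2.8

The yellow cube moved from about (1.4, 2.6) to (4.0, 3.7), a distance of √(2.6² + 1.1²) ≈ 2.8.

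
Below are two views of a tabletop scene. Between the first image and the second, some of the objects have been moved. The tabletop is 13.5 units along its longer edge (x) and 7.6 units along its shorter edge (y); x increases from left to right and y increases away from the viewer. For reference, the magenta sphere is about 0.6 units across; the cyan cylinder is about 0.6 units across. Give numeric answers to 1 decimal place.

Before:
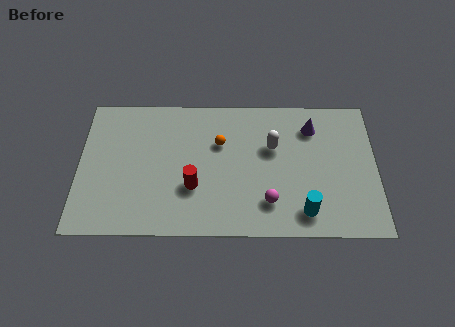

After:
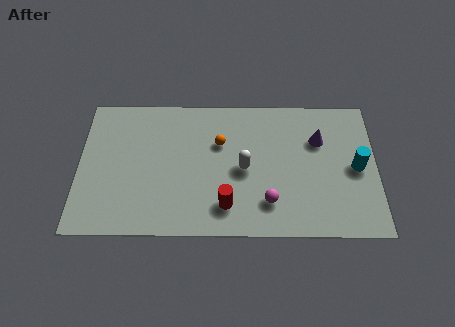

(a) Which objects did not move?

the magenta sphere and the orange sphere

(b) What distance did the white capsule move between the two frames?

1.8

The white capsule was near (8.8, 4.8) before and (7.5, 3.6) after, so it travelled √(1.3² + 1.2²) ≈ 1.8 units.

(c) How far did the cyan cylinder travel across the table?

3.4

The cyan cylinder was near (10.2, 1.3) before and (12.6, 3.7) after, so it travelled √(2.4² + 2.4²) ≈ 3.4 units.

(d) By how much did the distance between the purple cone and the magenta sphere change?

-0.5

Before: roughly 4.6 units apart; after: 4.1. That's 0.5 units closer together.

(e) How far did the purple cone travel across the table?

0.8

The purple cone was near (10.6, 5.9) before and (10.9, 5.2) after, so it travelled √(0.3² + 0.7²) ≈ 0.8 units.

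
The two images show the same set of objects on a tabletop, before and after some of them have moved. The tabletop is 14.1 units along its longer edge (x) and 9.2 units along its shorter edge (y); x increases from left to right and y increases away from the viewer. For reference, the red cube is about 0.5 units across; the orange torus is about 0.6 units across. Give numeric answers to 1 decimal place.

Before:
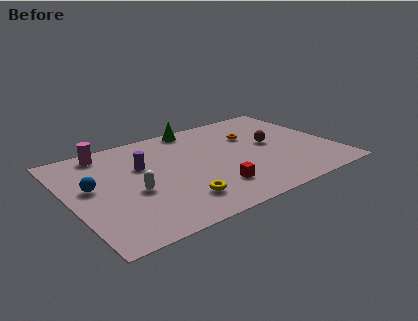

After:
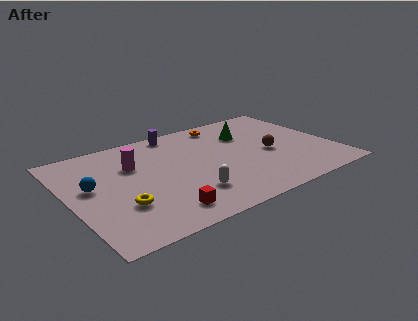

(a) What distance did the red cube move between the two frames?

3.0

The red cube was near (7.2, 2.2) before and (4.3, 1.5) after, so it travelled √(2.9² + 0.7²) ≈ 3.0 units.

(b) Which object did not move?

the blue sphere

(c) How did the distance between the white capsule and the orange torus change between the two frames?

-0.9

Before: roughly 7.3 units apart; after: 6.4. That's 0.9 units closer together.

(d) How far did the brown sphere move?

0.8

The brown sphere was near (10.9, 4.9) before and (10.7, 4.1) after, so it travelled √(0.2² + 0.8²) ≈ 0.8 units.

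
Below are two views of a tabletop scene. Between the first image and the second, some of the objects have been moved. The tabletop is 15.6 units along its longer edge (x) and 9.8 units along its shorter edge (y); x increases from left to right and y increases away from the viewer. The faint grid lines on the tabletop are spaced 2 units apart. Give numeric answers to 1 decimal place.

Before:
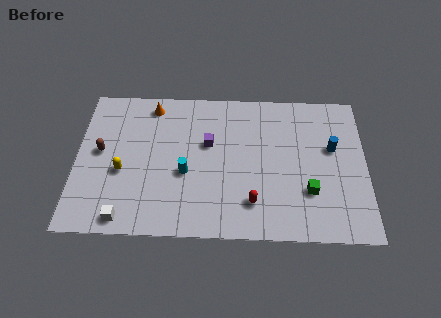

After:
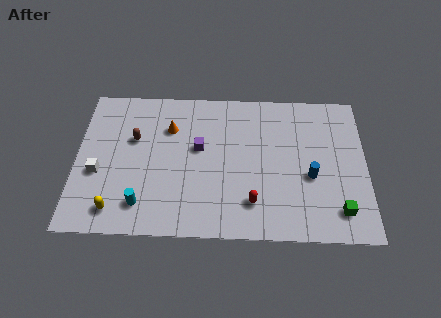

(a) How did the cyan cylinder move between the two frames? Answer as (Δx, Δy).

(-2.3, -2.1)

The cyan cylinder was at about (5.9, 4.0) and moved to about (3.6, 1.9).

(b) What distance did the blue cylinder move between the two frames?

2.2

The blue cylinder was near (13.8, 5.9) before and (12.6, 4.0) after, so it travelled √(1.2² + 1.9²) ≈ 2.2 units.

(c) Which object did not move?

the red capsule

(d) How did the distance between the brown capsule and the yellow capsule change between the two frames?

+3.0

Before: roughly 1.8 units apart; after: 4.8. That's 3.0 units further apart.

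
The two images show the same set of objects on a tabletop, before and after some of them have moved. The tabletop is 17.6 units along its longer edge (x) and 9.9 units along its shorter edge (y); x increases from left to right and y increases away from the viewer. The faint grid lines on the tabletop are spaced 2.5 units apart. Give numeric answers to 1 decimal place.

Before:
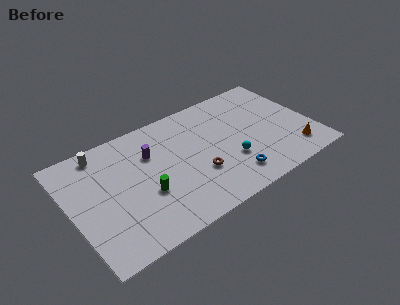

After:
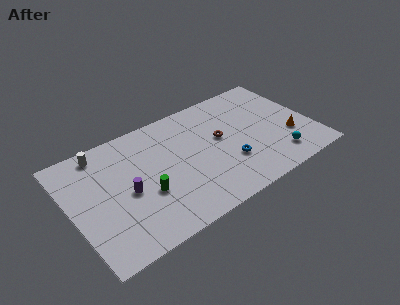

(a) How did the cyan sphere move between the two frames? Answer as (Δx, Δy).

(3.3, -1.4)

From the two frames, the cyan sphere sits at roughly (11.3, 3.3) before and (14.6, 1.9) after.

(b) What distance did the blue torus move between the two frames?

1.3

From (11.1, 1.9) to (11.2, 3.2), the blue torus covered √(0.1² + 1.3²) ≈ 1.3 units.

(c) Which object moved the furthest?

the cyan sphere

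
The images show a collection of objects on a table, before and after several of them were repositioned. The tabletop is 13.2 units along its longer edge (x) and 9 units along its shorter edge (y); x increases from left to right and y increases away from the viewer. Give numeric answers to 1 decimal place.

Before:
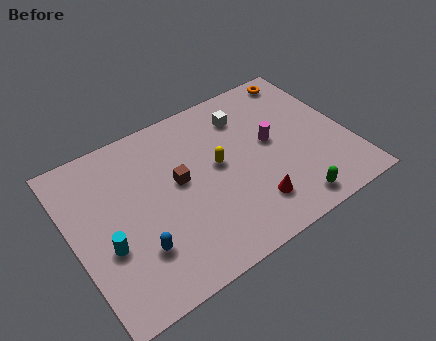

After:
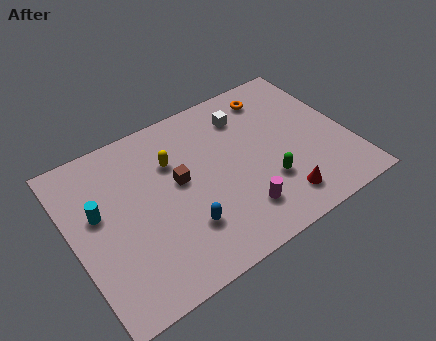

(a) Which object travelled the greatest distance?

the magenta cylinder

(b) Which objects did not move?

the white cube and the brown cube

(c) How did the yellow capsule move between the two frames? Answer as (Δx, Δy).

(-2.0, 1.3)

The yellow capsule was at about (7.0, 4.9) and moved to about (5.0, 6.2).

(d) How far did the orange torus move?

1.7

The orange torus was near (11.8, 8.0) before and (10.2, 7.5) after, so it travelled √(1.6² + 0.5²) ≈ 1.7 units.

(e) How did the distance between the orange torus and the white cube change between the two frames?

-1.7

The distance was about 3.3 in the first image and 1.6 in the second, so they moved 1.7 units closer together.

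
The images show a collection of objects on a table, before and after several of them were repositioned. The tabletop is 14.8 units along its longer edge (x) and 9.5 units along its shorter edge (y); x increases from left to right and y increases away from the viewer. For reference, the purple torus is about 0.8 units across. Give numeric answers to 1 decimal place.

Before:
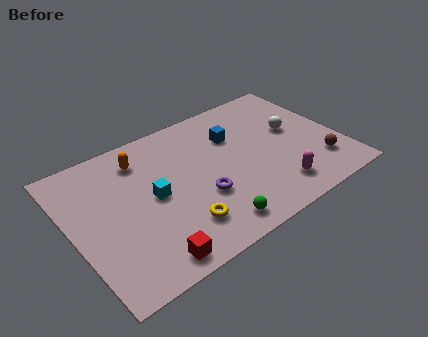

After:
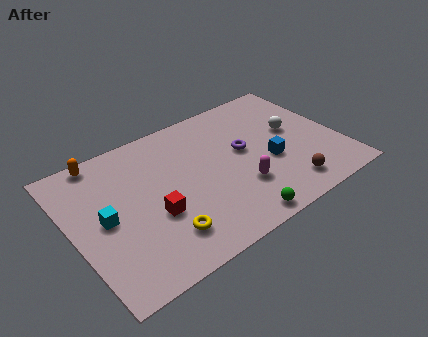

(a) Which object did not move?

the white sphere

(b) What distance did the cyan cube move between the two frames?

2.7

From (4.4, 4.8) to (1.7, 4.7), the cyan cube covered √(2.7² + 0.1²) ≈ 2.7 units.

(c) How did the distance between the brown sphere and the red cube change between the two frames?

-2.6

Before: roughly 10.0 units apart; after: 7.4. That's 2.6 units closer together.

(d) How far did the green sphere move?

1.4

The green sphere was near (6.9, 1.3) before and (8.2, 0.9) after, so it travelled √(1.3² + 0.4²) ≈ 1.4 units.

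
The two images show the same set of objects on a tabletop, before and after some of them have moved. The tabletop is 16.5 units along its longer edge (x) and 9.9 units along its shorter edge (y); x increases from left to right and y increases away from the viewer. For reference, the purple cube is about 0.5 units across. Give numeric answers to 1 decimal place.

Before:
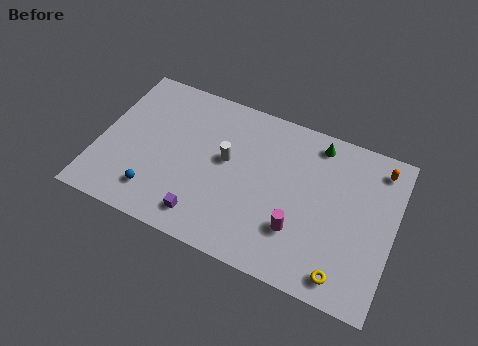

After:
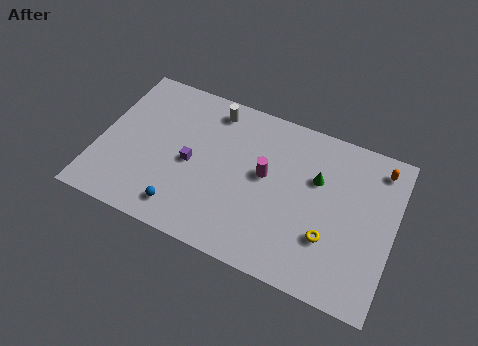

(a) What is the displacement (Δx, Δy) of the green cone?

(0.2, -2.2)

The green cone was at about (11.9, 8.6) and moved to about (12.1, 6.4).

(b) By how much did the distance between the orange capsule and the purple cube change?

-0.5

The distance was about 11.4 in the first image and 10.9 in the second, so they moved 0.5 units closer together.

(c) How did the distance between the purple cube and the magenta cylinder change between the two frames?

-1.1

The distance was about 5.3 in the first image and 4.2 in the second, so they moved 1.1 units closer together.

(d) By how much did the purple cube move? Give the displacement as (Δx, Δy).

(-1.1, 3.0)

The purple cube was at about (6.3, 1.6) and moved to about (5.2, 4.6).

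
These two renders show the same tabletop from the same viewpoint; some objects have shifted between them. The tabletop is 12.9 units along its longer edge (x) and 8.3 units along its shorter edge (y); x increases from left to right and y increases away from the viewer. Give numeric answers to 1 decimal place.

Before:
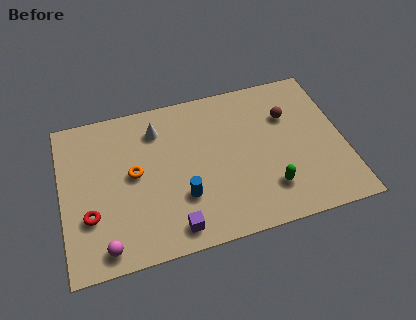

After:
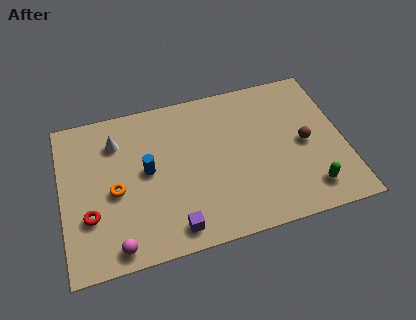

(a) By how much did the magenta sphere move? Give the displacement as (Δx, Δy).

(0.5, -0.1)

The magenta sphere started near (1.8, 1.0) and ended near (2.3, 0.9).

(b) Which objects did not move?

the purple cube and the red torus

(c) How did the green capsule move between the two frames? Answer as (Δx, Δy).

(1.8, -0.5)

The green capsule was at about (9.3, 2.0) and moved to about (11.1, 1.5).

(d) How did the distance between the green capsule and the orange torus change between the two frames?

+2.5

They were about 6.5 units apart before and 9.0 after — 2.5 units further apart.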